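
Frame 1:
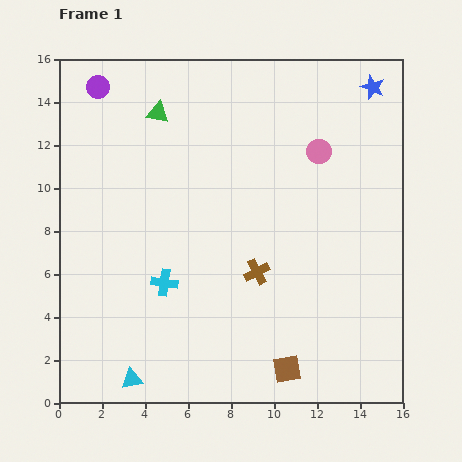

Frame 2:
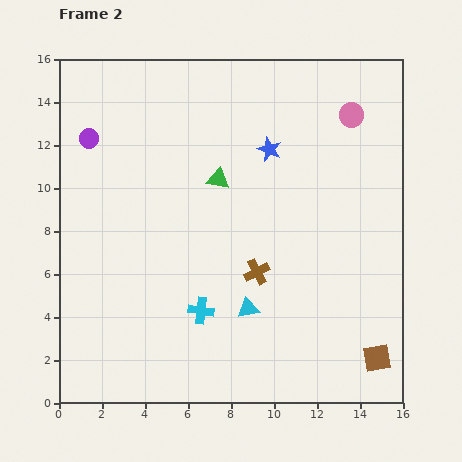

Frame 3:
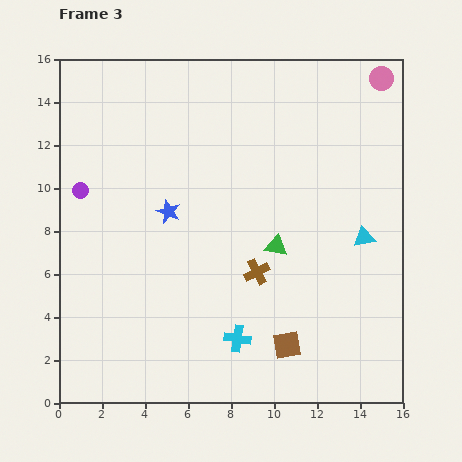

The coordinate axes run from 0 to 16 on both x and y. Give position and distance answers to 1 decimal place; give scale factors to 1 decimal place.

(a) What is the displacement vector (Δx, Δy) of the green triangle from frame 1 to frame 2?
(2.8, -3.1)

The green triangle was at (4.6, 13.5) in frame 1 and (7.4, 10.4) in frame 2.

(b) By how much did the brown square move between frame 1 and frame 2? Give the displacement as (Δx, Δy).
(4.2, 0.5)

The brown square was at (10.6, 1.6) in frame 1 and (14.8, 2.1) in frame 2.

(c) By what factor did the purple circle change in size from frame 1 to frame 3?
0.7×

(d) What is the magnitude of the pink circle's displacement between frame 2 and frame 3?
2.2

The pink circle moved from (13.6, 13.4) to (15.0, 15.1), a distance of √(1.4² + 1.7²) ≈ 2.2.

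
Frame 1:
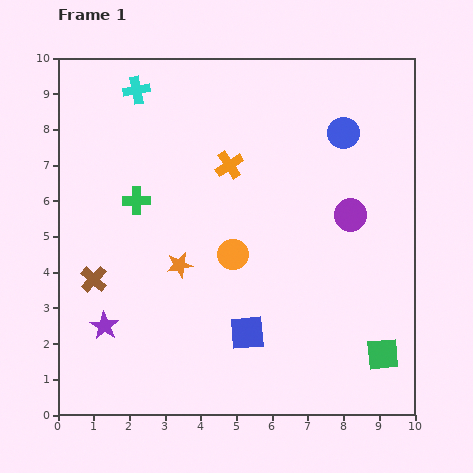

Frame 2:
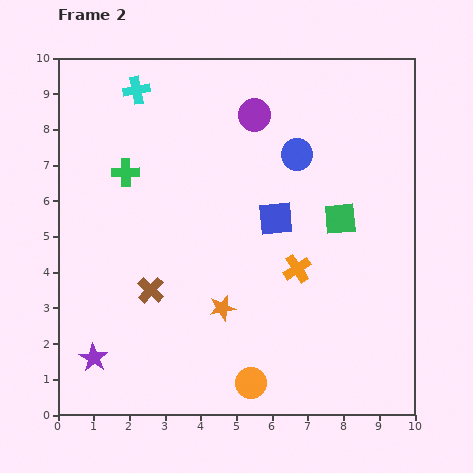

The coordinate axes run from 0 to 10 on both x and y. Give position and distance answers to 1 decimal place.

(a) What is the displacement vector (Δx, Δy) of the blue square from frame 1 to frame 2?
(0.8, 3.2)

The blue square was at (5.3, 2.3) in frame 1 and (6.1, 5.5) in frame 2.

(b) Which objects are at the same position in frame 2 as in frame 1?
the cyan cross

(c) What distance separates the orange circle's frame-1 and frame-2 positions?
3.6

The orange circle moved from (4.9, 4.5) to (5.4, 0.9), a distance of √(0.5² + 3.6²) ≈ 3.6.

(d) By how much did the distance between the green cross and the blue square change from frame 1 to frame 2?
-0.4

Distance in frame 1: 4.8. Distance in frame 2: 4.4.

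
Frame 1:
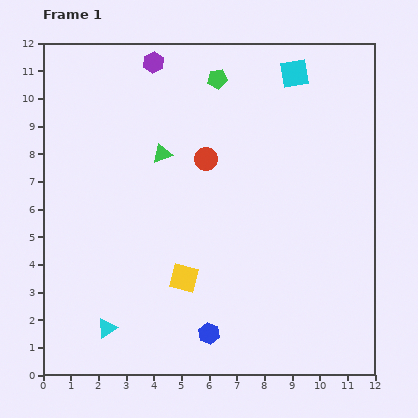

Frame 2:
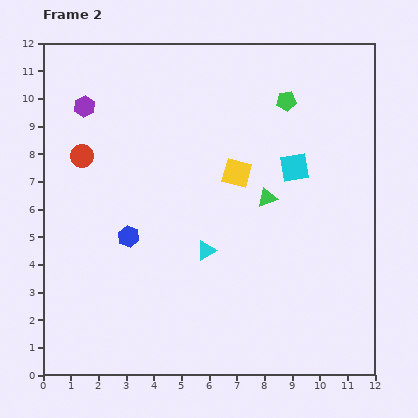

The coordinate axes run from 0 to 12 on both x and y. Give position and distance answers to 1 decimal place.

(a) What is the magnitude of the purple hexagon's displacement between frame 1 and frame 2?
3.0

The purple hexagon moved from (4.0, 11.3) to (1.5, 9.7), a distance of √(2.5² + 1.6²) ≈ 3.0.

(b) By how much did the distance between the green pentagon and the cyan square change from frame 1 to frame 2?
-0.4

Distance in frame 1: 2.8. Distance in frame 2: 2.4.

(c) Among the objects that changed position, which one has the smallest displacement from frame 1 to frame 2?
the green pentagon

(moved 2.6)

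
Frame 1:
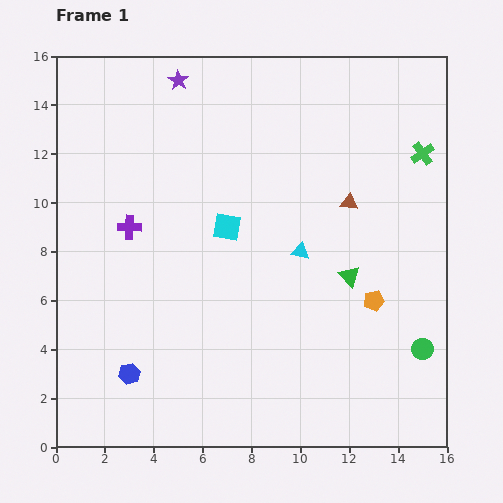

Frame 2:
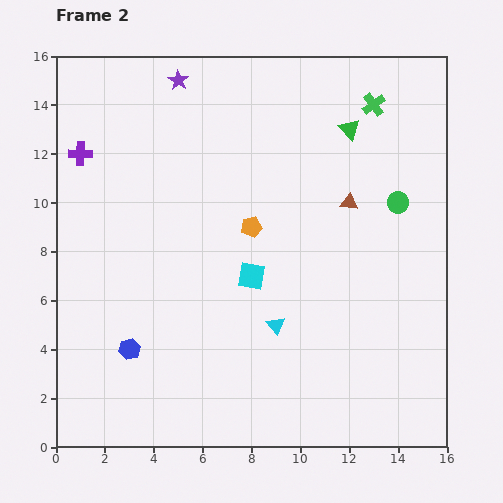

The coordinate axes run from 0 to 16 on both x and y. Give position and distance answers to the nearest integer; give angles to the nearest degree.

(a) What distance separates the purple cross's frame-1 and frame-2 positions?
4

The purple cross moved from (3, 9) to (1, 12), a distance of √(2² + 3²) ≈ 4.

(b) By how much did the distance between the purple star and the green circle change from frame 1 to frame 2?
-5

Distance in frame 1: 15. Distance in frame 2: 10.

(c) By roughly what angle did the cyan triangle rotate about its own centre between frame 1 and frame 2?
39° clockwise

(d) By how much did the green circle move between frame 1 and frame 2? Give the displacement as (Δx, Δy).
(-1, 6)

The green circle was at (15, 4) in frame 1 and (14, 10) in frame 2.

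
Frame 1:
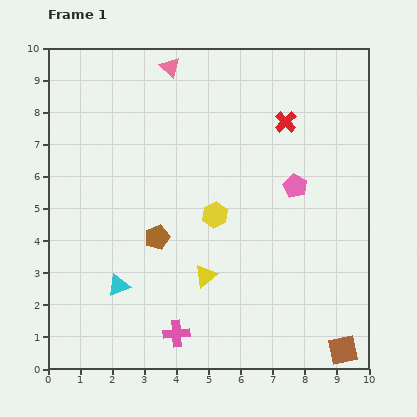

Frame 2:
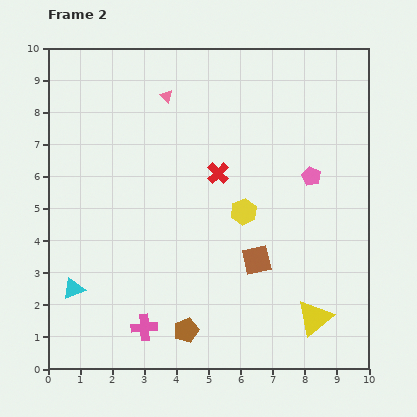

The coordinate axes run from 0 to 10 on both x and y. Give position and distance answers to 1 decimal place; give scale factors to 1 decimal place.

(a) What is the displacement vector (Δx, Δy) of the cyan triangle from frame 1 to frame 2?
(-1.4, -0.1)

The cyan triangle was at (2.2, 2.6) in frame 1 and (0.8, 2.5) in frame 2.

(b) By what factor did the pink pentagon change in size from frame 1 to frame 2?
0.8×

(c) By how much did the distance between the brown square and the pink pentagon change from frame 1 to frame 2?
-2.2

Distance in frame 1: 5.3. Distance in frame 2: 3.1.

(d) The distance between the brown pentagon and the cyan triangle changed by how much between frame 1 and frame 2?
+1.8

Distance in frame 1: 1.9. Distance in frame 2: 3.7.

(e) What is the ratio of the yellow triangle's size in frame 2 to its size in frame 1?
1.6×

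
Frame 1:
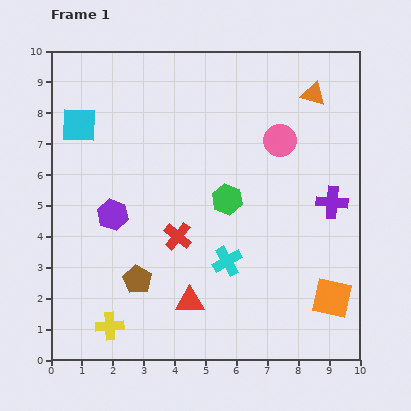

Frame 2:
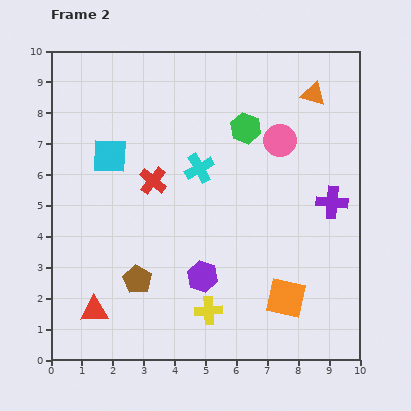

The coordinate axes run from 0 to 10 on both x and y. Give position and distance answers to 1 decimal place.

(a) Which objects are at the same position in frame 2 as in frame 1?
the pink circle, the purple cross, the brown pentagon, the orange triangle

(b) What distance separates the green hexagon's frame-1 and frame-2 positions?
2.4

The green hexagon moved from (5.7, 5.2) to (6.3, 7.5), a distance of √(0.6² + 2.3²) ≈ 2.4.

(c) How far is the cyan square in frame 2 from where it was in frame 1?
1.4

The cyan square moved from (0.9, 7.6) to (1.9, 6.6), a distance of √(1.0² + 1.0²) ≈ 1.4.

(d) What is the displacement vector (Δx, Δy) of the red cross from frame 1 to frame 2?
(-0.8, 1.8)

The red cross was at (4.1, 4.0) in frame 1 and (3.3, 5.8) in frame 2.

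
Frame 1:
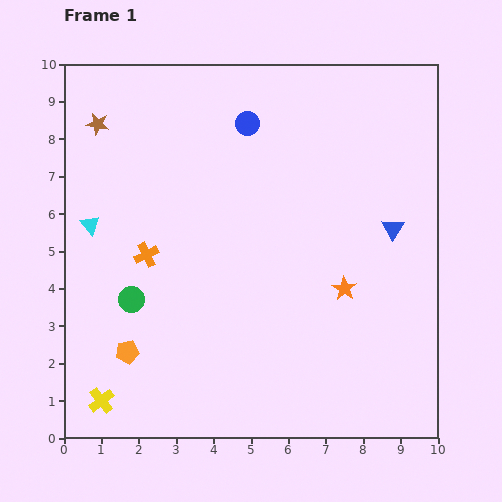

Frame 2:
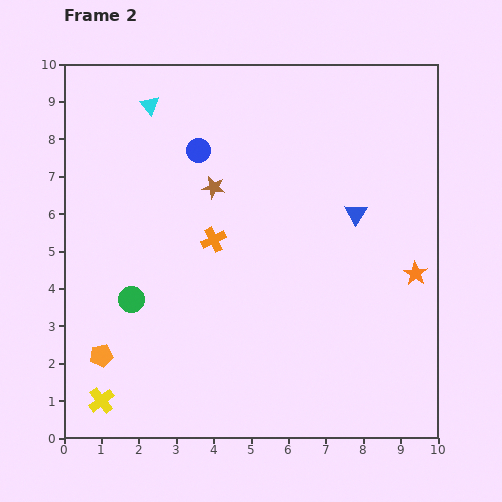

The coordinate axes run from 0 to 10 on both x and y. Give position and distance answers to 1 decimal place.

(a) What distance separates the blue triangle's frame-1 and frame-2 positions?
1.1

The blue triangle moved from (8.8, 5.6) to (7.8, 6.0), a distance of √(1.0² + 0.4²) ≈ 1.1.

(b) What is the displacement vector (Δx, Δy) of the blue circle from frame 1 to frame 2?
(-1.3, -0.7)

The blue circle was at (4.9, 8.4) in frame 1 and (3.6, 7.7) in frame 2.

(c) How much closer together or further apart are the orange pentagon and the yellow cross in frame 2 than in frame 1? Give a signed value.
-0.3

Distance in frame 1: 1.5. Distance in frame 2: 1.2.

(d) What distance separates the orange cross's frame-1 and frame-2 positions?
1.8

The orange cross moved from (2.2, 4.9) to (4.0, 5.3), a distance of √(1.8² + 0.4²) ≈ 1.8.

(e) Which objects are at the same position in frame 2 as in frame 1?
the green circle, the yellow cross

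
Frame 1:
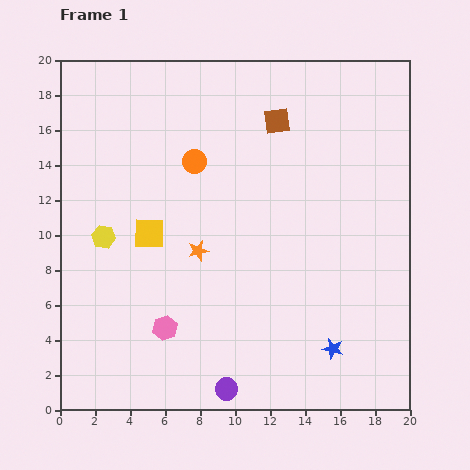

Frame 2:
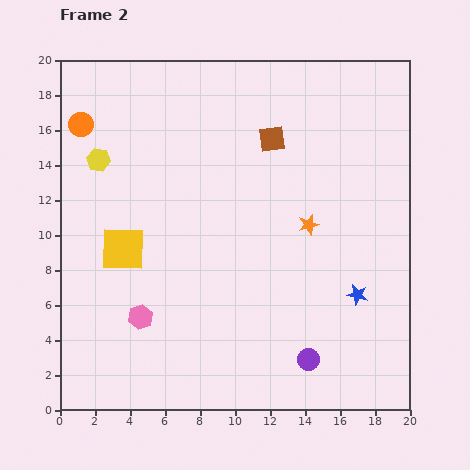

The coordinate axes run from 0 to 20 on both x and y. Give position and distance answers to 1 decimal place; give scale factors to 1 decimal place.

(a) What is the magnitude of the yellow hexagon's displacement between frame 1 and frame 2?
4.4

The yellow hexagon moved from (2.5, 9.9) to (2.2, 14.3), a distance of √(0.3² + 4.4²) ≈ 4.4.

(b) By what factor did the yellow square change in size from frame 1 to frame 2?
1.5×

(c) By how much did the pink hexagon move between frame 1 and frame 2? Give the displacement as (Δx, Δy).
(-1.4, 0.6)

The pink hexagon was at (6.0, 4.7) in frame 1 and (4.6, 5.3) in frame 2.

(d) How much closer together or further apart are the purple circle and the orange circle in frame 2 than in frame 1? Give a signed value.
+5.6

Distance in frame 1: 13.1. Distance in frame 2: 18.7.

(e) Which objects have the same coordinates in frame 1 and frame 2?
none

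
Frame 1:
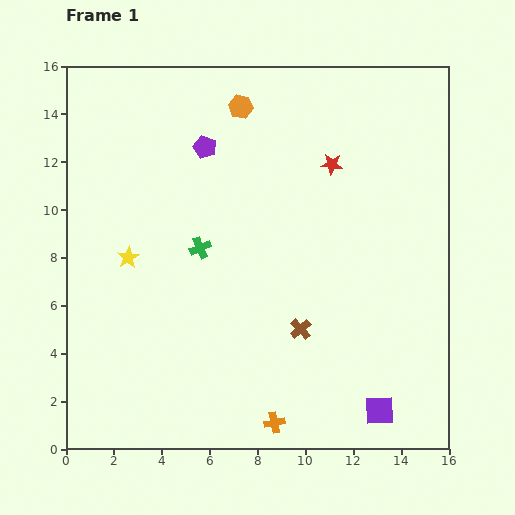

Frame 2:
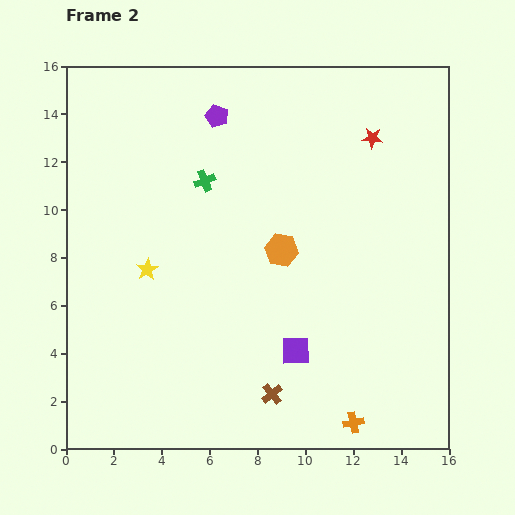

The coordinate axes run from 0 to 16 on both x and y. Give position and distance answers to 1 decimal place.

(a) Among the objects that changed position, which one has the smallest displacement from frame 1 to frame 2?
the yellow star

(moved 0.9)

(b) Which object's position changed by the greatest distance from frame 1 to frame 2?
the orange hexagon

(moved 6.2; next 4.3)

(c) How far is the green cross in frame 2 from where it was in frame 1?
2.8

The green cross moved from (5.6, 8.4) to (5.8, 11.2), a distance of √(0.2² + 2.8²) ≈ 2.8.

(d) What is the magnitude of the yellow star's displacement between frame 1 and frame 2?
0.9

The yellow star moved from (2.6, 8.0) to (3.4, 7.5), a distance of √(0.8² + 0.5²) ≈ 0.9.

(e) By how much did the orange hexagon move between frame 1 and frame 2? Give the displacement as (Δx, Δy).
(1.7, -6.0)

The orange hexagon was at (7.3, 14.3) in frame 1 and (9.0, 8.3) in frame 2.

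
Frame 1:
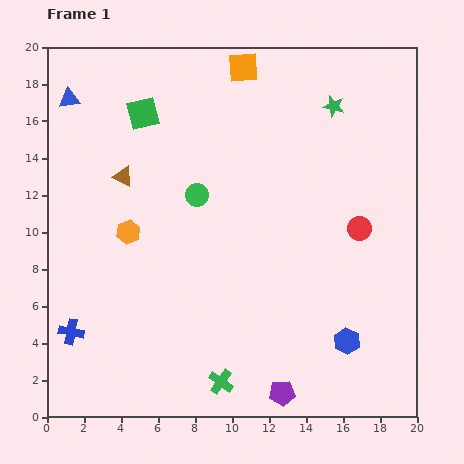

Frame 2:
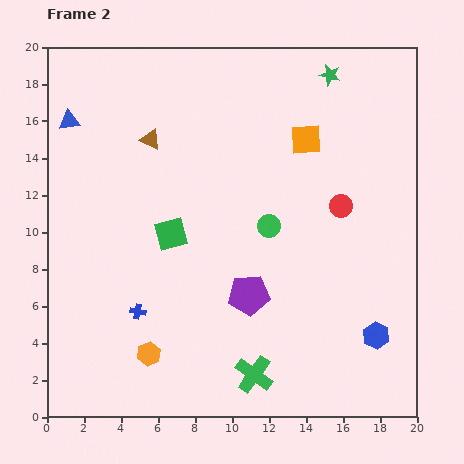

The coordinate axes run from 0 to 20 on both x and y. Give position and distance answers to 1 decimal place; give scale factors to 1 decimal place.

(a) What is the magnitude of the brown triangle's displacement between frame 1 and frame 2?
2.5

The brown triangle moved from (4.1, 13.0) to (5.6, 15.0), a distance of √(1.5² + 2.0²) ≈ 2.5.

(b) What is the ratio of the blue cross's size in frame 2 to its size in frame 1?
0.6×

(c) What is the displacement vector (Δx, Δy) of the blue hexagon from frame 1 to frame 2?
(1.6, 0.3)

The blue hexagon was at (16.2, 4.1) in frame 1 and (17.8, 4.4) in frame 2.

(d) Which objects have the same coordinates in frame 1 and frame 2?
none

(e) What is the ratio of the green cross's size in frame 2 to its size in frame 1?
1.5×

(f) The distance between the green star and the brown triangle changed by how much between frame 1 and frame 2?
-1.7

Distance in frame 1: 12.0. Distance in frame 2: 10.3.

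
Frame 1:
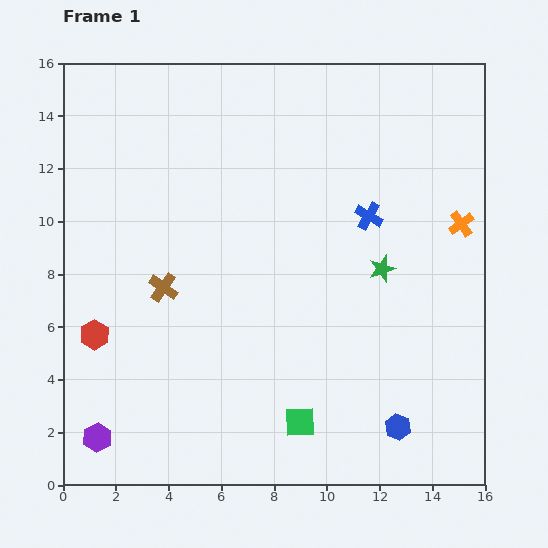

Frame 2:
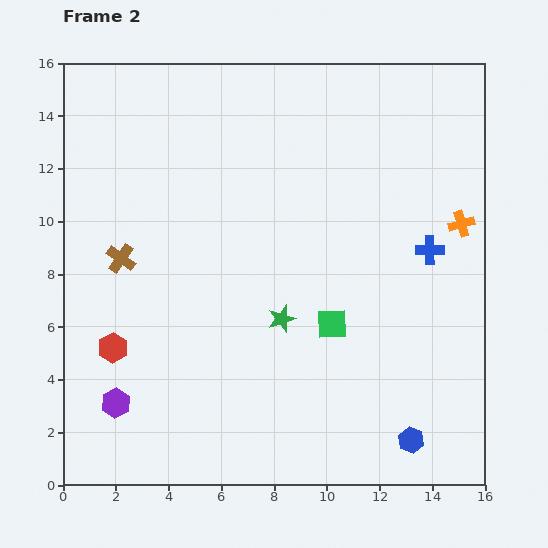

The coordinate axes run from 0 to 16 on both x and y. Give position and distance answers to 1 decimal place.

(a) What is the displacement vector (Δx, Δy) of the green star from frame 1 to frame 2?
(-3.8, -1.9)

The green star was at (12.1, 8.2) in frame 1 and (8.3, 6.3) in frame 2.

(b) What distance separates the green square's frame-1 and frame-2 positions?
3.9

The green square moved from (9.0, 2.4) to (10.2, 6.1), a distance of √(1.2² + 3.7²) ≈ 3.9.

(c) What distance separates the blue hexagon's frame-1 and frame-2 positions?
0.7

The blue hexagon moved from (12.7, 2.2) to (13.2, 1.7), a distance of √(0.5² + 0.5²) ≈ 0.7.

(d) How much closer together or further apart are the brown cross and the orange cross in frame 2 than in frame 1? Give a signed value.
+1.4

Distance in frame 1: 11.6. Distance in frame 2: 13.0.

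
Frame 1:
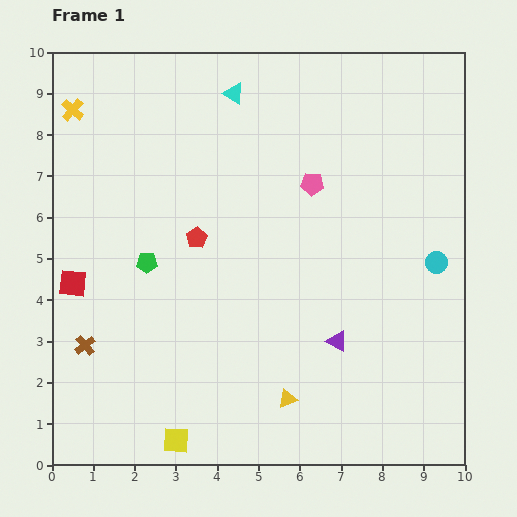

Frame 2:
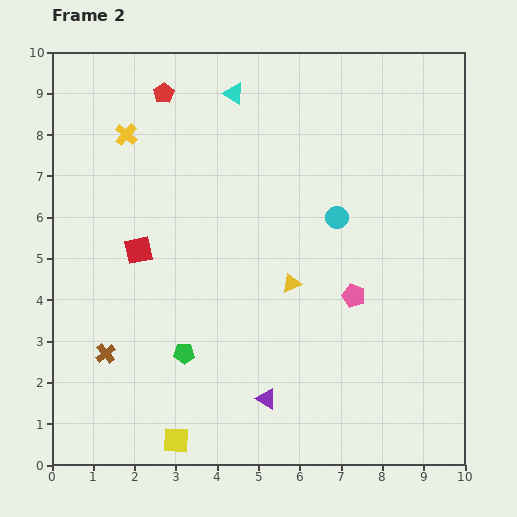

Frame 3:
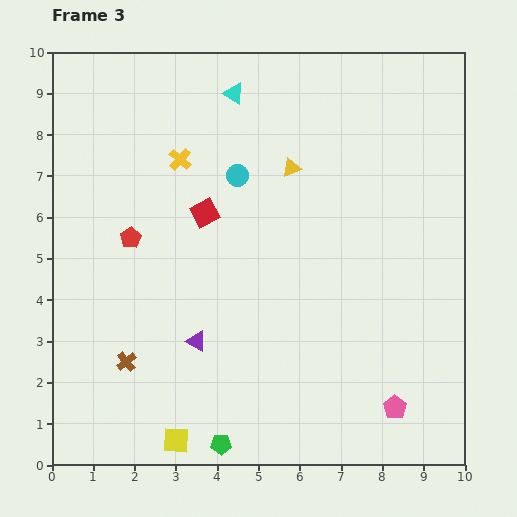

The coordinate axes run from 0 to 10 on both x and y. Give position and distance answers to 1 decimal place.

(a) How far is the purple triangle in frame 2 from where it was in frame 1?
2.2

The purple triangle moved from (6.9, 3.0) to (5.2, 1.6), a distance of √(1.7² + 1.4²) ≈ 2.2.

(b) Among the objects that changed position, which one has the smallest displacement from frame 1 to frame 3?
the brown cross

(moved 1.1)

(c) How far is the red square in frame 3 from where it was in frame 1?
3.6

The red square moved from (0.5, 4.4) to (3.7, 6.1), a distance of √(3.2² + 1.7²) ≈ 3.6.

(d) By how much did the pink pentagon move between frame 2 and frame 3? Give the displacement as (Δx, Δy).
(1.0, -2.7)

The pink pentagon was at (7.3, 4.1) in frame 2 and (8.3, 1.4) in frame 3.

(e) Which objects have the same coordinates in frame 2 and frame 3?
the yellow square, the cyan triangle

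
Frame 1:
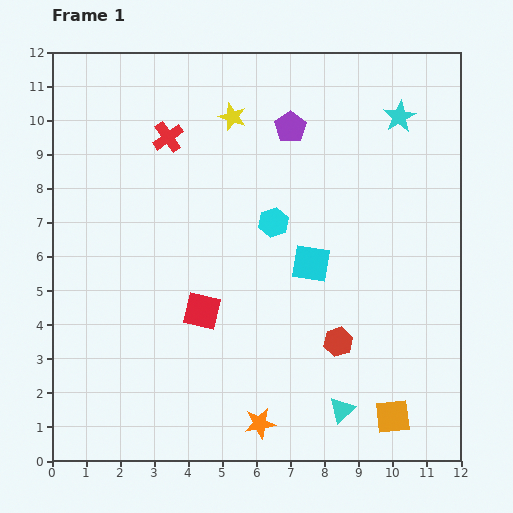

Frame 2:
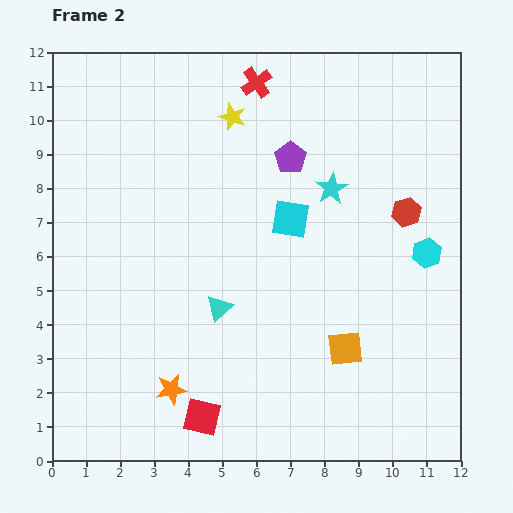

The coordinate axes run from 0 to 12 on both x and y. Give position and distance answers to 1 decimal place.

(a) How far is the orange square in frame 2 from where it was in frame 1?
2.4

The orange square moved from (10.0, 1.3) to (8.6, 3.3), a distance of √(1.4² + 2.0²) ≈ 2.4.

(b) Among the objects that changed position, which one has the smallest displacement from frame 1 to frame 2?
the purple pentagon

(moved 0.9)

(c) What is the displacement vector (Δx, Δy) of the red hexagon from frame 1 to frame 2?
(2.0, 3.8)

The red hexagon was at (8.4, 3.5) in frame 1 and (10.4, 7.3) in frame 2.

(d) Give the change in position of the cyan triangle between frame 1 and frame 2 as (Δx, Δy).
(-3.6, 3.0)

The cyan triangle was at (8.5, 1.5) in frame 1 and (4.9, 4.5) in frame 2.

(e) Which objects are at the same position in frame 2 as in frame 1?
the yellow star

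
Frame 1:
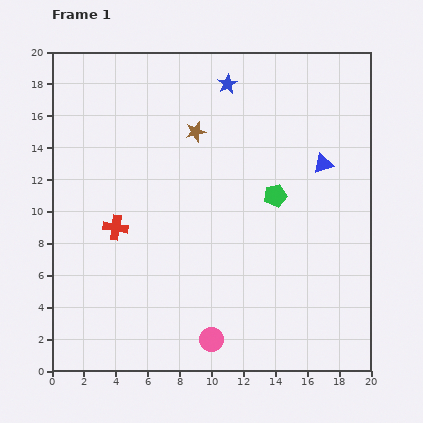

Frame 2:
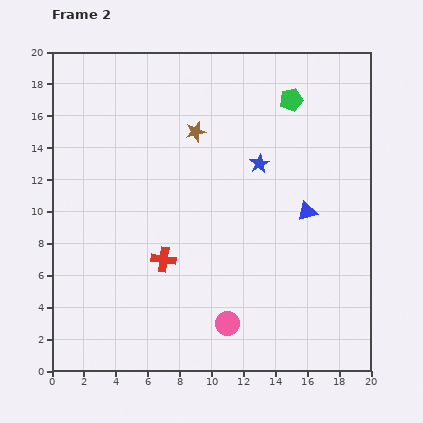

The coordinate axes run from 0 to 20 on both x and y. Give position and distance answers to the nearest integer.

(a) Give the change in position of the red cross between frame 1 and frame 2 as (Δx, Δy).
(3, -2)

The red cross was at (4, 9) in frame 1 and (7, 7) in frame 2.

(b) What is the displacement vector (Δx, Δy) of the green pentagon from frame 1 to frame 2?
(1, 6)

The green pentagon was at (14, 11) in frame 1 and (15, 17) in frame 2.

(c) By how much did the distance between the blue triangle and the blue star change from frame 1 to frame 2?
-4

Distance in frame 1: 8. Distance in frame 2: 4.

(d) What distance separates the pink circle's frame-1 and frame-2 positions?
1

The pink circle moved from (10, 2) to (11, 3), a distance of √(1² + 1²) ≈ 1.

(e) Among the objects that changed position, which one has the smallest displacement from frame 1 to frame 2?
the pink circle

(moved 1)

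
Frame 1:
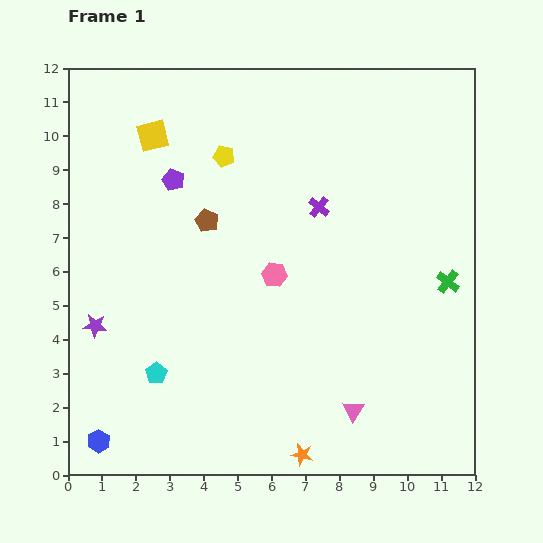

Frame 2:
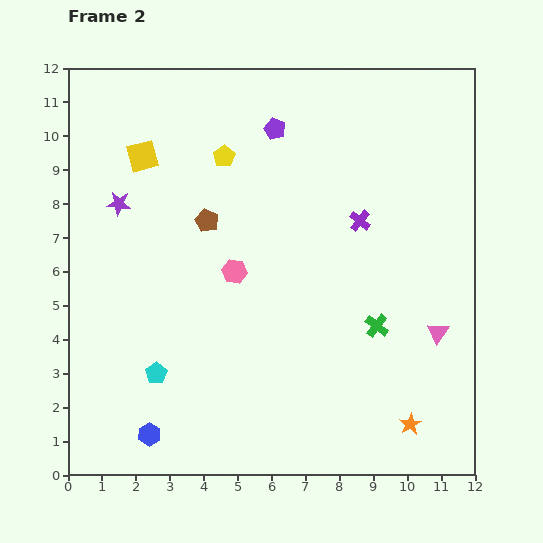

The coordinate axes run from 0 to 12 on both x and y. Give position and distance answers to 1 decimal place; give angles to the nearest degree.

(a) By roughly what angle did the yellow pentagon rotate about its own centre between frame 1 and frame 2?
26° clockwise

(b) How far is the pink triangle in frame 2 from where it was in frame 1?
3.4

The pink triangle moved from (8.4, 1.9) to (10.9, 4.2), a distance of √(2.5² + 2.3²) ≈ 3.4.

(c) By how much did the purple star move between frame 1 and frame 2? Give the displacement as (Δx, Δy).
(0.7, 3.6)

The purple star was at (0.8, 4.4) in frame 1 and (1.5, 8.0) in frame 2.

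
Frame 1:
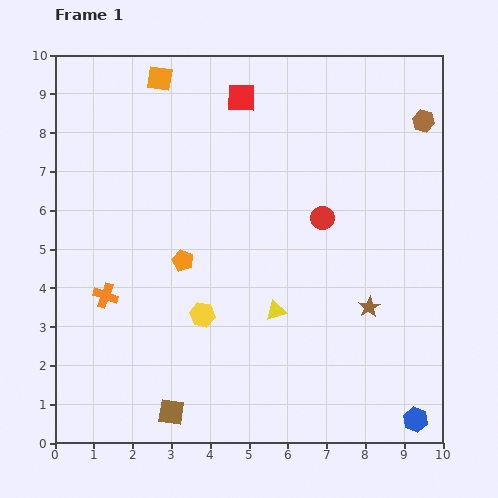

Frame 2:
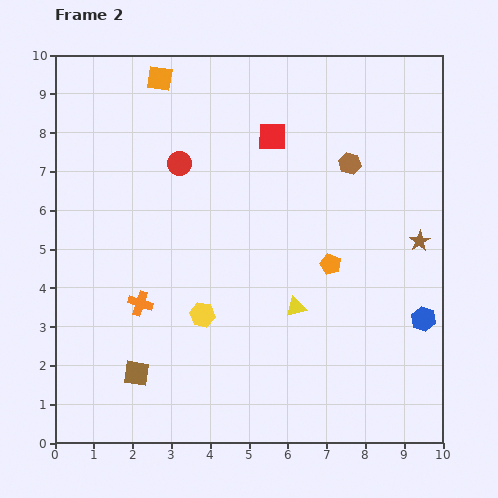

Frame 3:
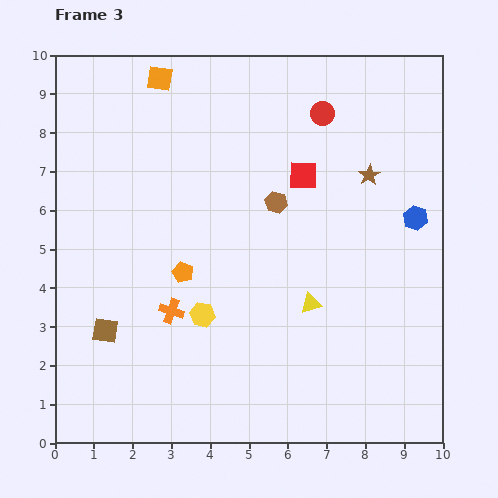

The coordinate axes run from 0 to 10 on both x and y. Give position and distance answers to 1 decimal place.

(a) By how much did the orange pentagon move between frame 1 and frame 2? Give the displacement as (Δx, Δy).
(3.8, -0.1)

The orange pentagon was at (3.3, 4.7) in frame 1 and (7.1, 4.6) in frame 2.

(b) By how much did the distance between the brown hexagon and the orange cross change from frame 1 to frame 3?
-5.5

Distance in frame 1: 9.4. Distance in frame 3: 3.9.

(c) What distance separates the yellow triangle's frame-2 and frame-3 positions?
0.4

The yellow triangle moved from (6.2, 3.5) to (6.6, 3.6), a distance of √(0.4² + 0.1²) ≈ 0.4.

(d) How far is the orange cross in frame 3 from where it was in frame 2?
0.8

The orange cross moved from (2.2, 3.6) to (3.0, 3.4), a distance of √(0.8² + 0.2²) ≈ 0.8.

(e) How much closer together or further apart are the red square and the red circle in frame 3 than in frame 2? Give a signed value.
-0.8

Distance in frame 2: 2.5. Distance in frame 3: 1.7.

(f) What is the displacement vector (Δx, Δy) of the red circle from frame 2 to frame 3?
(3.7, 1.3)

The red circle was at (3.2, 7.2) in frame 2 and (6.9, 8.5) in frame 3.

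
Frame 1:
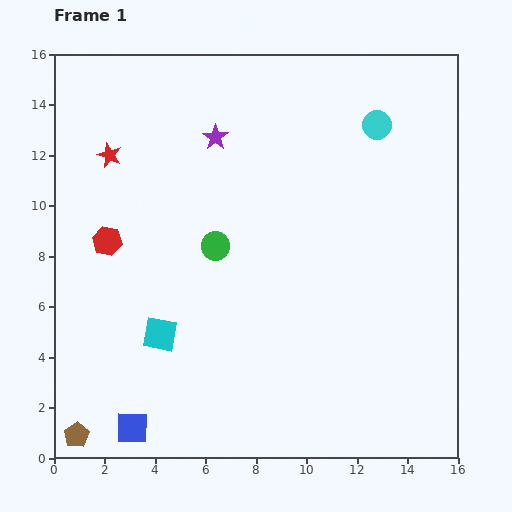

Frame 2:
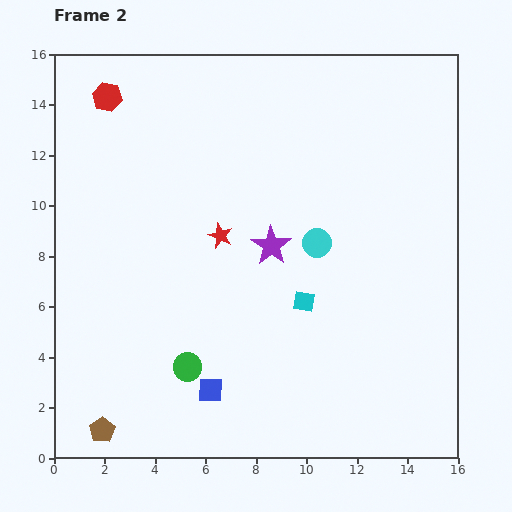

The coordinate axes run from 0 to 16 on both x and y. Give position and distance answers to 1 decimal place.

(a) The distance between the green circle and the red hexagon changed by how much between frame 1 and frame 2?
+6.9

Distance in frame 1: 4.3. Distance in frame 2: 11.2.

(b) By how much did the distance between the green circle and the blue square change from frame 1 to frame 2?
-6.6

Distance in frame 1: 7.9. Distance in frame 2: 1.3.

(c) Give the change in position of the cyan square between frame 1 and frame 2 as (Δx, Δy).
(5.7, 1.3)

The cyan square was at (4.2, 4.9) in frame 1 and (9.9, 6.2) in frame 2.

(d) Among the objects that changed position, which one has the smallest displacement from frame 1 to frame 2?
the brown pentagon

(moved 1.0)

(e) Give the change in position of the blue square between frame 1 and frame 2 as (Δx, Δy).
(3.1, 1.5)

The blue square was at (3.1, 1.2) in frame 1 and (6.2, 2.7) in frame 2.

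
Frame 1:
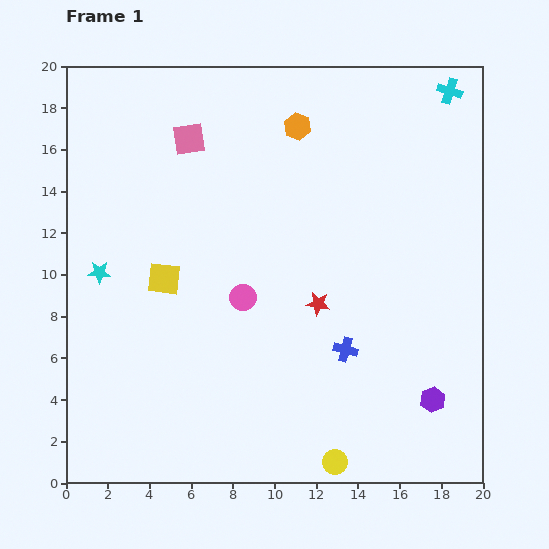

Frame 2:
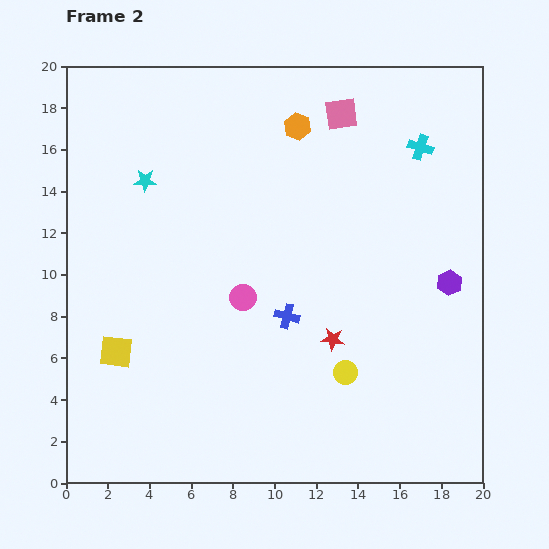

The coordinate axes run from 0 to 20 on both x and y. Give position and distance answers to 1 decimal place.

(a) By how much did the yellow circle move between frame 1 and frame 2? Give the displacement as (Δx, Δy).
(0.5, 4.3)

The yellow circle was at (12.9, 1.0) in frame 1 and (13.4, 5.3) in frame 2.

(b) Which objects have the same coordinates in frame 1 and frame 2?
the pink circle, the orange hexagon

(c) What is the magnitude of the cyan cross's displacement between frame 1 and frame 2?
3.0

The cyan cross moved from (18.4, 18.8) to (17.0, 16.1), a distance of √(1.4² + 2.7²) ≈ 3.0.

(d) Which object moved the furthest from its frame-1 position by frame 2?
the pink square

(moved 7.4; next 5.7)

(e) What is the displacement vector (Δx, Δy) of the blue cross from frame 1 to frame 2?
(-2.8, 1.6)

The blue cross was at (13.4, 6.4) in frame 1 and (10.6, 8.0) in frame 2.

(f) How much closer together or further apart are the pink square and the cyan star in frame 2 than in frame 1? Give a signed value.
+2.2

Distance in frame 1: 7.7. Distance in frame 2: 9.9.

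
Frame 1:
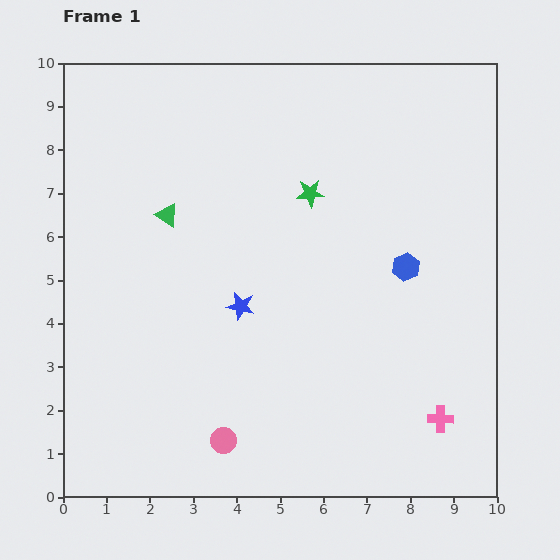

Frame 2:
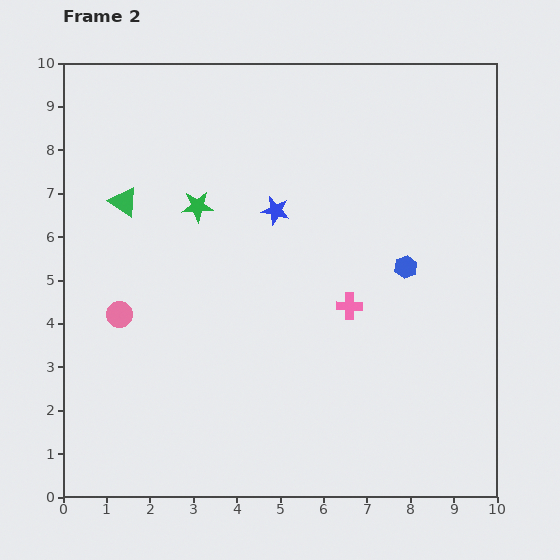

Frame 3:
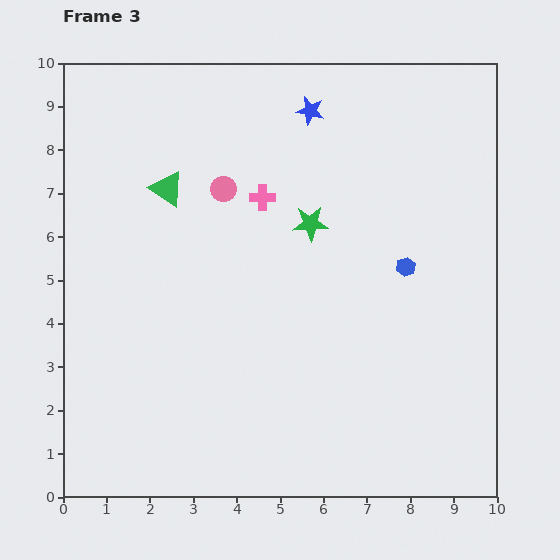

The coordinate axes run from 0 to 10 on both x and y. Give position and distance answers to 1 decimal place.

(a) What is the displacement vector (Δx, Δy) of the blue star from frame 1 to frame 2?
(0.8, 2.2)

The blue star was at (4.1, 4.4) in frame 1 and (4.9, 6.6) in frame 2.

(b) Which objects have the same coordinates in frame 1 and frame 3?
the blue hexagon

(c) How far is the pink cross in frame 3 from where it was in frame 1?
6.5

The pink cross moved from (8.7, 1.8) to (4.6, 6.9), a distance of √(4.1² + 5.1²) ≈ 6.5.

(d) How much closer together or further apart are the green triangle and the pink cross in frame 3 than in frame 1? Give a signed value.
-5.7

Distance in frame 1: 7.9. Distance in frame 3: 2.2.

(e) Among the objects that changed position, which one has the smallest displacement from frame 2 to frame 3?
the green triangle

(moved 1.0)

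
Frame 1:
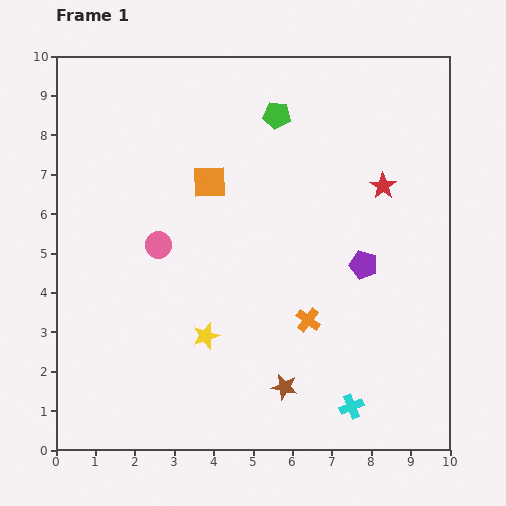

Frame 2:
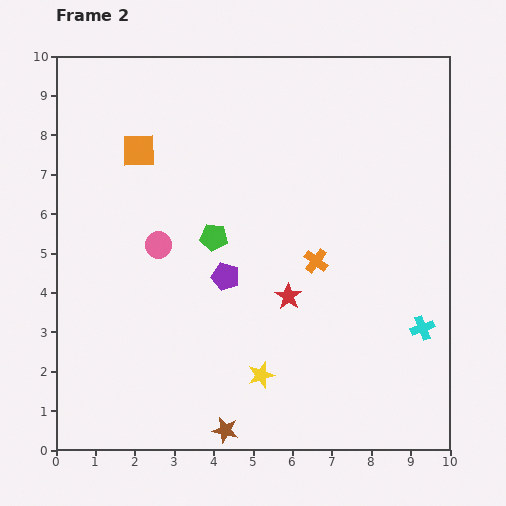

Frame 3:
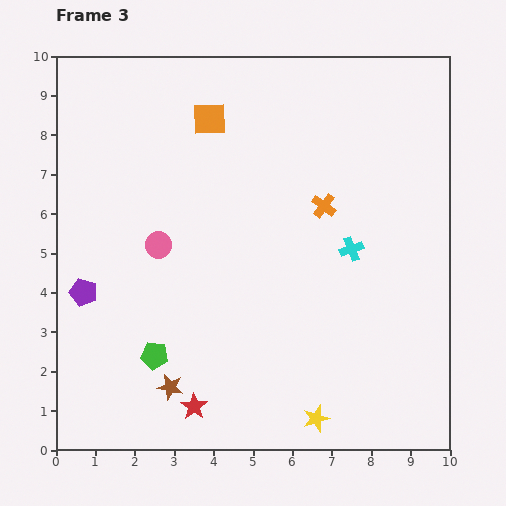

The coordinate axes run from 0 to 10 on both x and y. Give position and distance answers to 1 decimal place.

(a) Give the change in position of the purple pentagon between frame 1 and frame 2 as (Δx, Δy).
(-3.5, -0.3)

The purple pentagon was at (7.8, 4.7) in frame 1 and (4.3, 4.4) in frame 2.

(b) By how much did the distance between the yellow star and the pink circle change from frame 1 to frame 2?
+1.6

Distance in frame 1: 2.6. Distance in frame 2: 4.2.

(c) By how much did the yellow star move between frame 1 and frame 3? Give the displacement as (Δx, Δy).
(2.8, -2.1)

The yellow star was at (3.8, 2.9) in frame 1 and (6.6, 0.8) in frame 3.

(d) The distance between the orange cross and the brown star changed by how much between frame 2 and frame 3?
+1.1

Distance in frame 2: 4.9. Distance in frame 3: 6.0.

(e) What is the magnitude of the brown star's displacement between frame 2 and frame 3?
1.8

The brown star moved from (4.3, 0.5) to (2.9, 1.6), a distance of √(1.4² + 1.1²) ≈ 1.8.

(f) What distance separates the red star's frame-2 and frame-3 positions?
3.7

The red star moved from (5.9, 3.9) to (3.5, 1.1), a distance of √(2.4² + 2.8²) ≈ 3.7.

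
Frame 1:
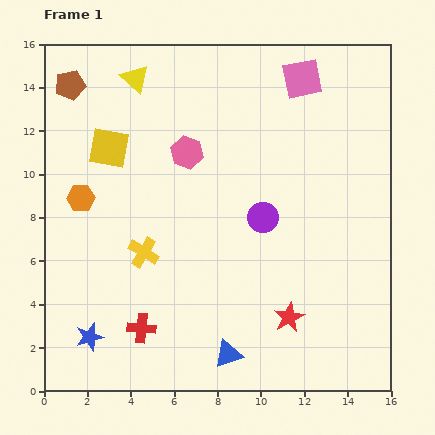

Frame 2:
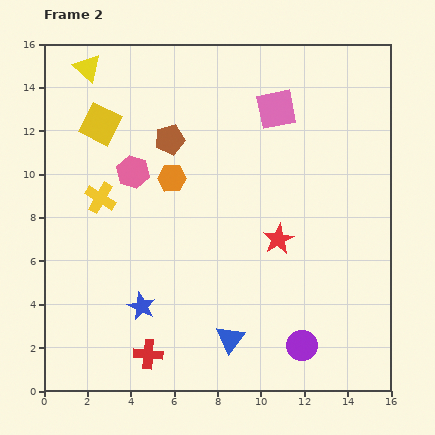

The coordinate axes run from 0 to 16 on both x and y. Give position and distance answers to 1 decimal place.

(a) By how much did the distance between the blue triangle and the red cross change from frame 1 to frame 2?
-0.3

Distance in frame 1: 4.2. Distance in frame 2: 3.9.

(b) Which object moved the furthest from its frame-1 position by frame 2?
the purple circle

(moved 6.2; next 5.2)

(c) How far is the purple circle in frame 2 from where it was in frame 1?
6.2

The purple circle moved from (10.1, 8.0) to (11.9, 2.1), a distance of √(1.8² + 5.9²) ≈ 6.2.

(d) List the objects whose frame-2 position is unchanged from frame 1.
none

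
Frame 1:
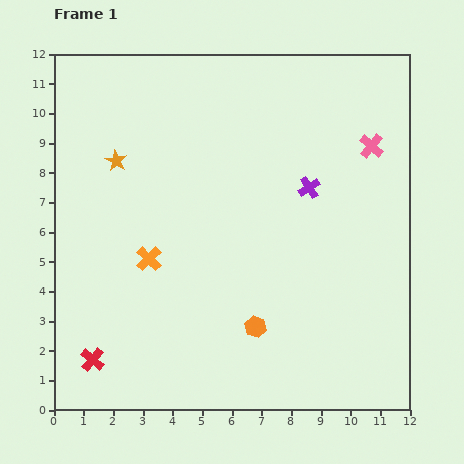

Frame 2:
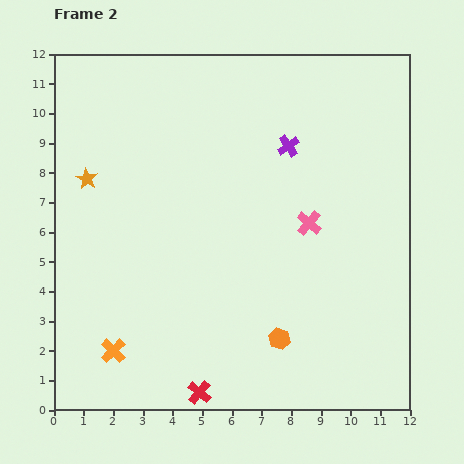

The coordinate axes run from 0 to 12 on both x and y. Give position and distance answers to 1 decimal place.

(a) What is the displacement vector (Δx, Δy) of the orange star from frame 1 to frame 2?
(-1.0, -0.6)

The orange star was at (2.1, 8.4) in frame 1 and (1.1, 7.8) in frame 2.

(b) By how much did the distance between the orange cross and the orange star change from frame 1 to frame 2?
+2.4

Distance in frame 1: 3.5. Distance in frame 2: 5.9.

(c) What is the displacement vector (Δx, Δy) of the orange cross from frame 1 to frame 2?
(-1.2, -3.1)

The orange cross was at (3.2, 5.1) in frame 1 and (2.0, 2.0) in frame 2.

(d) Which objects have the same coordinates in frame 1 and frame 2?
none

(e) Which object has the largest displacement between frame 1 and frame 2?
the red cross

(moved 3.8; next 3.3)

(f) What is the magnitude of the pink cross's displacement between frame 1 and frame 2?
3.3

The pink cross moved from (10.7, 8.9) to (8.6, 6.3), a distance of √(2.1² + 2.6²) ≈ 3.3.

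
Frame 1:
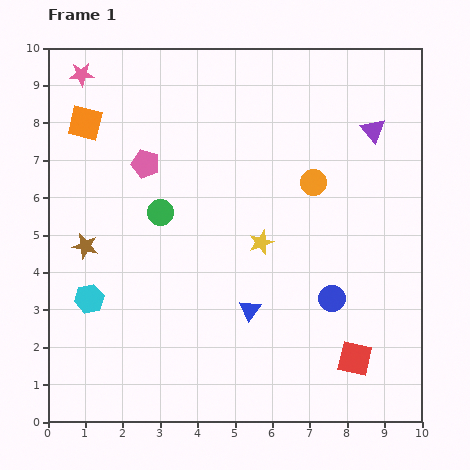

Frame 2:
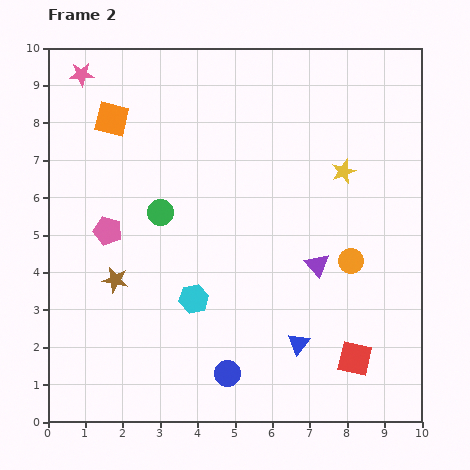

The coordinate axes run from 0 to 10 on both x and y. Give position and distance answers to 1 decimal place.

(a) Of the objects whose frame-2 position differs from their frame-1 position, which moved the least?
the orange square

(moved 0.7)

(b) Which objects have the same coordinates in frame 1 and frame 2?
the red square, the pink star, the green circle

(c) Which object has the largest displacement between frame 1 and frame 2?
the purple triangle

(moved 3.9; next 3.4)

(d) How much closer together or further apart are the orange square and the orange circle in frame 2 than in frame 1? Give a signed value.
+1.1

Distance in frame 1: 6.3. Distance in frame 2: 7.4.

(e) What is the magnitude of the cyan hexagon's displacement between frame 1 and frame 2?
2.8

The cyan hexagon moved from (1.1, 3.3) to (3.9, 3.3), a distance of √(2.8² + 0.0²) ≈ 2.8.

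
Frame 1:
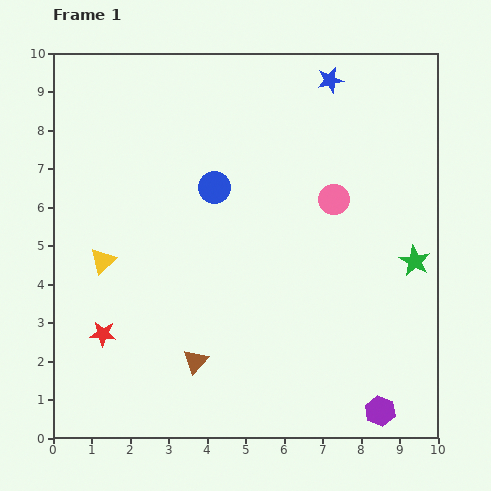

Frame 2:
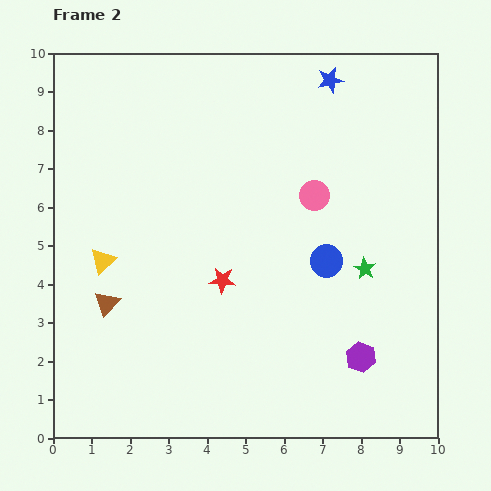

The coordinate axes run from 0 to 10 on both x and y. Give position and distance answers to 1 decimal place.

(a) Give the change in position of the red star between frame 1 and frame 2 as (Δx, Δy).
(3.1, 1.4)

The red star was at (1.3, 2.7) in frame 1 and (4.4, 4.1) in frame 2.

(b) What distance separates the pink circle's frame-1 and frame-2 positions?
0.5

The pink circle moved from (7.3, 6.2) to (6.8, 6.3), a distance of √(0.5² + 0.1²) ≈ 0.5.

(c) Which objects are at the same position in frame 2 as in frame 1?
the blue star, the yellow triangle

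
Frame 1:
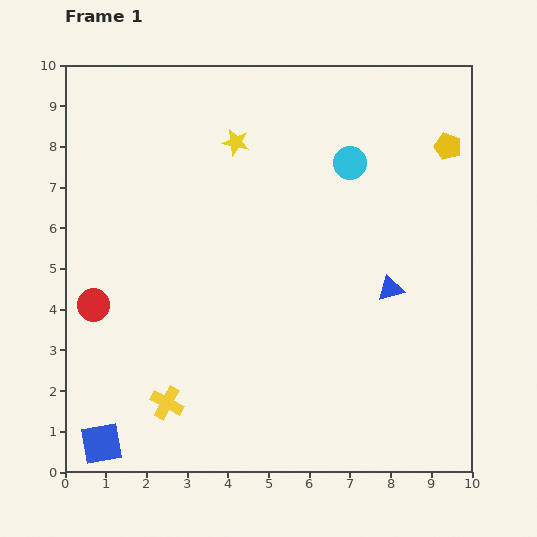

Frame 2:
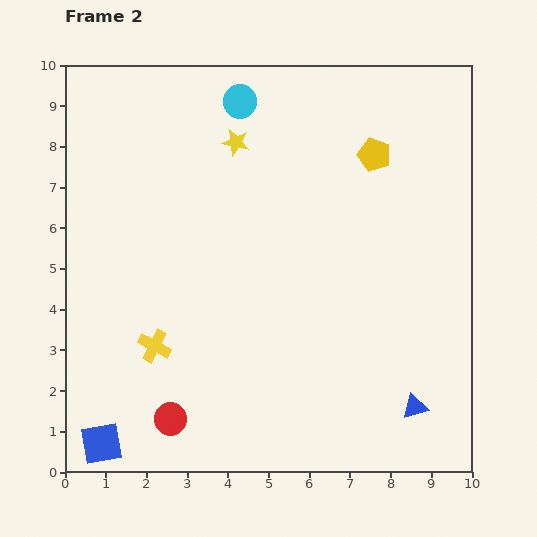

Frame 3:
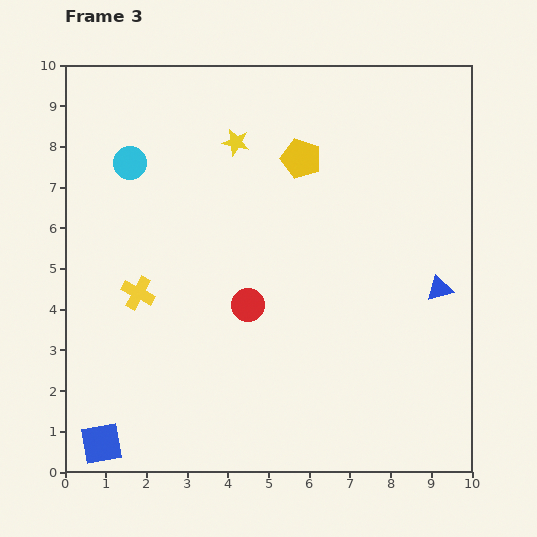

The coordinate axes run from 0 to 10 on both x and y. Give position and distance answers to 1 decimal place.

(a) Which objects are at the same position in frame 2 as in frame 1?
the yellow star, the blue square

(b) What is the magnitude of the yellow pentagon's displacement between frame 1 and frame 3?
3.6

The yellow pentagon moved from (9.4, 8.0) to (5.8, 7.7), a distance of √(3.6² + 0.3²) ≈ 3.6.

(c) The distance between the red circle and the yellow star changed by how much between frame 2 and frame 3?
-3.0

Distance in frame 2: 7.0. Distance in frame 3: 4.0.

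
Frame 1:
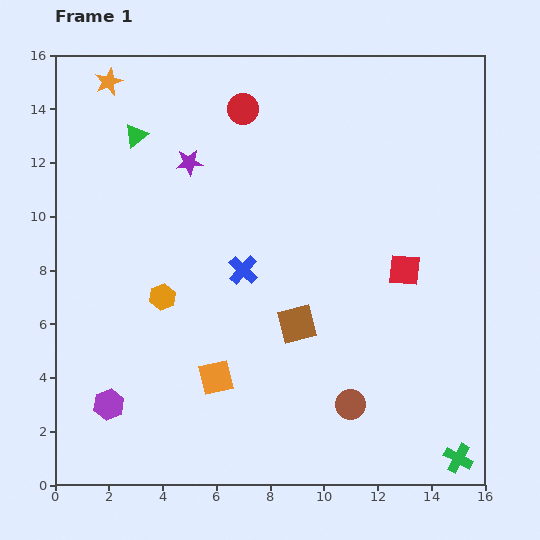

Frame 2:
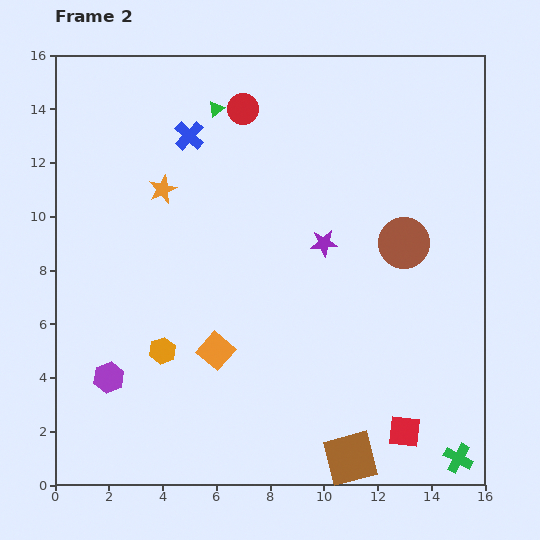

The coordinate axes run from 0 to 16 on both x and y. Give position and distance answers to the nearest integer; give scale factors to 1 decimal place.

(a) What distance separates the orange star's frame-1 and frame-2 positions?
4

The orange star moved from (2, 15) to (4, 11), a distance of √(2² + 4²) ≈ 4.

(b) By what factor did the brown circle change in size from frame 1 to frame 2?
1.7×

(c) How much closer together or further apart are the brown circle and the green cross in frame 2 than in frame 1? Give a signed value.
+4

Distance in frame 1: 4. Distance in frame 2: 8.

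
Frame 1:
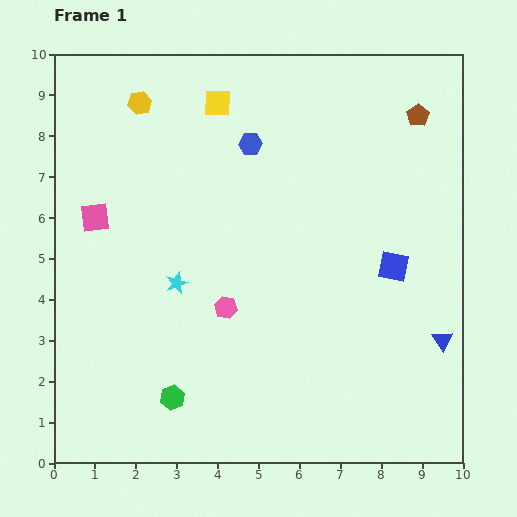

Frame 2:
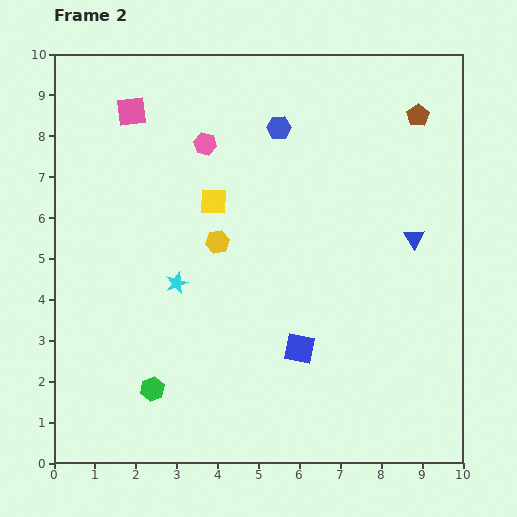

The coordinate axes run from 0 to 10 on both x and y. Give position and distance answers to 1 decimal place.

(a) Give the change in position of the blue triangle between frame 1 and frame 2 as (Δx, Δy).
(-0.7, 2.5)

The blue triangle was at (9.5, 3.0) in frame 1 and (8.8, 5.5) in frame 2.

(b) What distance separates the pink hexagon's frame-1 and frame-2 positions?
4.0

The pink hexagon moved from (4.2, 3.8) to (3.7, 7.8), a distance of √(0.5² + 4.0²) ≈ 4.0.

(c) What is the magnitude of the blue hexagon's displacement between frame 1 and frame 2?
0.8

The blue hexagon moved from (4.8, 7.8) to (5.5, 8.2), a distance of √(0.7² + 0.4²) ≈ 0.8.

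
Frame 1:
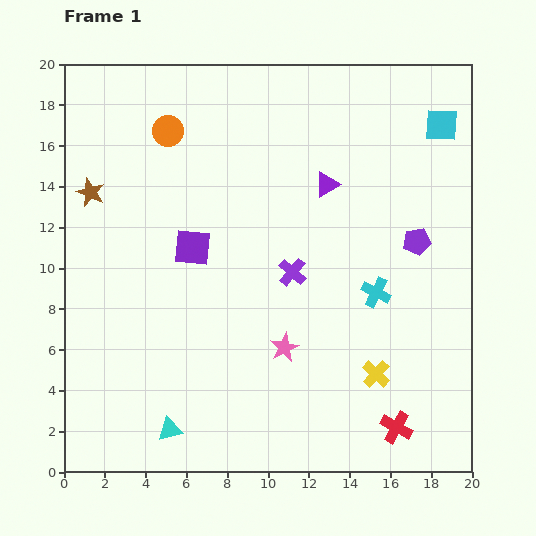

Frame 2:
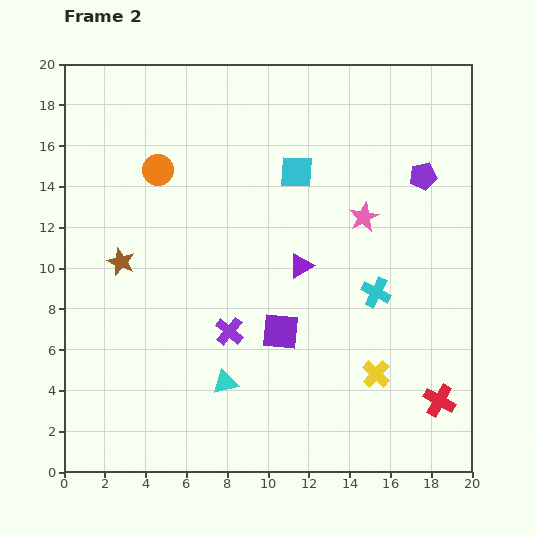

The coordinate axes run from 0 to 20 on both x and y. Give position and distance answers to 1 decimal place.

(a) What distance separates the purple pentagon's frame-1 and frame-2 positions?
3.2

The purple pentagon moved from (17.3, 11.3) to (17.6, 14.5), a distance of √(0.3² + 3.2²) ≈ 3.2.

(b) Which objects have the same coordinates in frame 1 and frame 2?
the yellow cross, the cyan cross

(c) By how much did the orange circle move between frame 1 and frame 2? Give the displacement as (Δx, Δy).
(-0.5, -1.9)

The orange circle was at (5.1, 16.7) in frame 1 and (4.6, 14.8) in frame 2.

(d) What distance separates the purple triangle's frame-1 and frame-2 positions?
4.2

The purple triangle moved from (12.9, 14.1) to (11.6, 10.1), a distance of √(1.3² + 4.0²) ≈ 4.2.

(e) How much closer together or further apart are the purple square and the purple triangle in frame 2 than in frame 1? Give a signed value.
-3.9

Distance in frame 1: 7.3. Distance in frame 2: 3.4.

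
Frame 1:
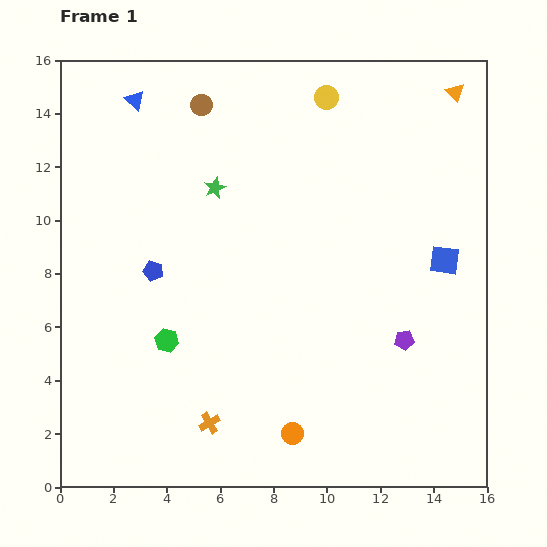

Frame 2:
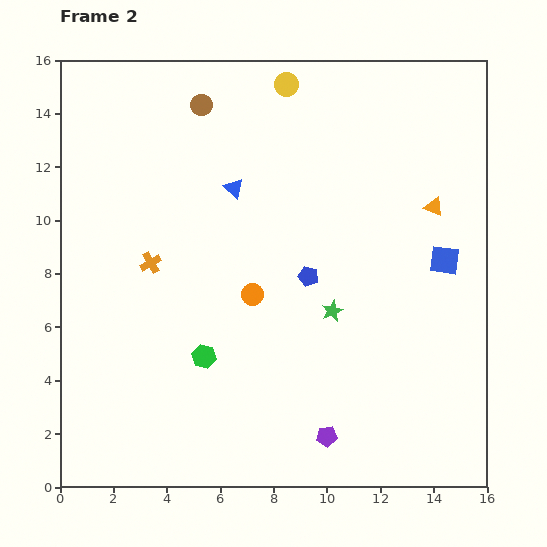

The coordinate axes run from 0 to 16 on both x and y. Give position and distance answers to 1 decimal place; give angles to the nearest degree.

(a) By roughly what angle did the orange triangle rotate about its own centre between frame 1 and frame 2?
22° counter-clockwise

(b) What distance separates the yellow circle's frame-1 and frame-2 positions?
1.6

The yellow circle moved from (10.0, 14.6) to (8.5, 15.1), a distance of √(1.5² + 0.5²) ≈ 1.6.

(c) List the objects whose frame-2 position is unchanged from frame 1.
the brown circle, the blue square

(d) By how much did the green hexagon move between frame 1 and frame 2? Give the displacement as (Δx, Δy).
(1.4, -0.6)

The green hexagon was at (4.0, 5.5) in frame 1 and (5.4, 4.9) in frame 2.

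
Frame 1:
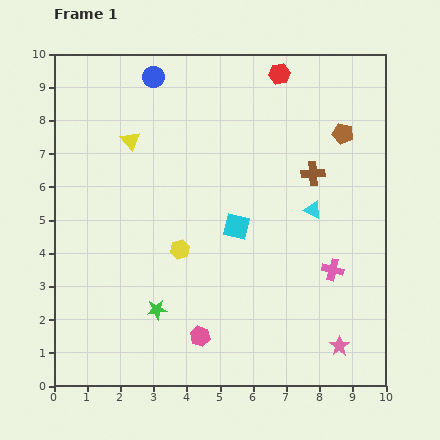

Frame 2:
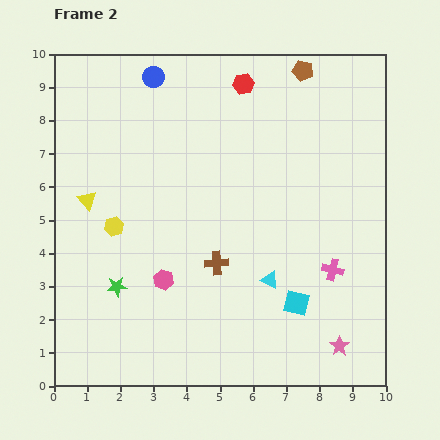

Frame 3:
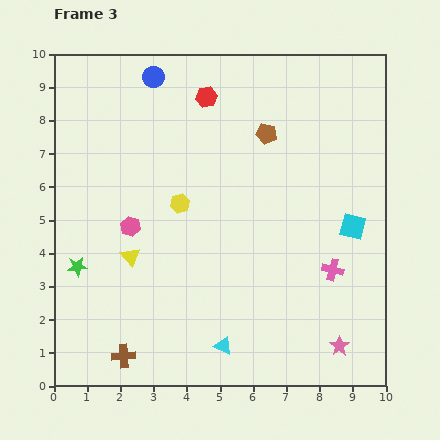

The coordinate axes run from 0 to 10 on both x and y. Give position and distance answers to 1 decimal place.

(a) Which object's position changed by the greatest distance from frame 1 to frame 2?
the brown cross

(moved 4.0; next 2.9)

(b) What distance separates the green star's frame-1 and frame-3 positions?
2.7

The green star moved from (3.1, 2.3) to (0.7, 3.6), a distance of √(2.4² + 1.3²) ≈ 2.7.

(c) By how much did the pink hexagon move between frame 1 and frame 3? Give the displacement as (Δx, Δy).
(-2.1, 3.3)

The pink hexagon was at (4.4, 1.5) in frame 1 and (2.3, 4.8) in frame 3.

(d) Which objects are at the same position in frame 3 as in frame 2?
the pink cross, the pink star, the blue circle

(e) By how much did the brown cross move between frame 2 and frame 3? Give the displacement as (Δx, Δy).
(-2.8, -2.8)

The brown cross was at (4.9, 3.7) in frame 2 and (2.1, 0.9) in frame 3.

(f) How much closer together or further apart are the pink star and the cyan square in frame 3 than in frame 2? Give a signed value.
+1.8

Distance in frame 2: 1.8. Distance in frame 3: 3.6.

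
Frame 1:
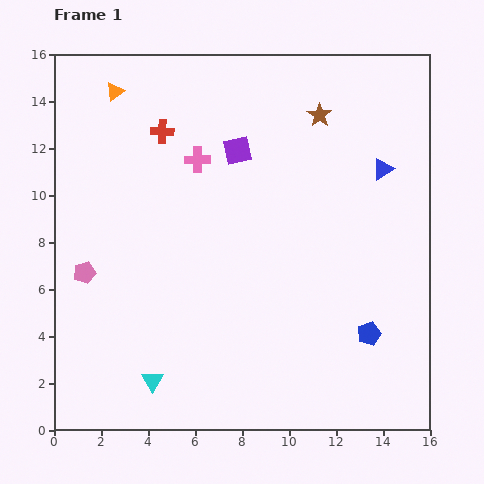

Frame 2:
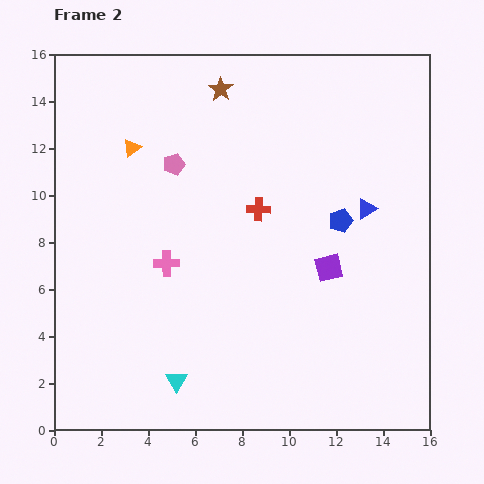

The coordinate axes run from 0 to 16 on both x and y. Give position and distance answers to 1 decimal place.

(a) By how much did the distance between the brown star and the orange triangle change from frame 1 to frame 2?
-4.3

Distance in frame 1: 8.8. Distance in frame 2: 4.5.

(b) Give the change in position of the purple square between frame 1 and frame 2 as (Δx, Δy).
(3.9, -5.0)

The purple square was at (7.8, 11.9) in frame 1 and (11.7, 6.9) in frame 2.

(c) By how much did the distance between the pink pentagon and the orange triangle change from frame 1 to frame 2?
-5.9

Distance in frame 1: 7.8. Distance in frame 2: 1.9.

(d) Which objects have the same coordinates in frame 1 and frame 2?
none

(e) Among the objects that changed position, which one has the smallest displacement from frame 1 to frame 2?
the cyan triangle

(moved 1.0)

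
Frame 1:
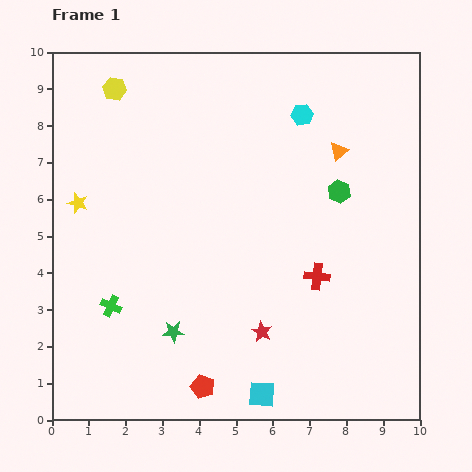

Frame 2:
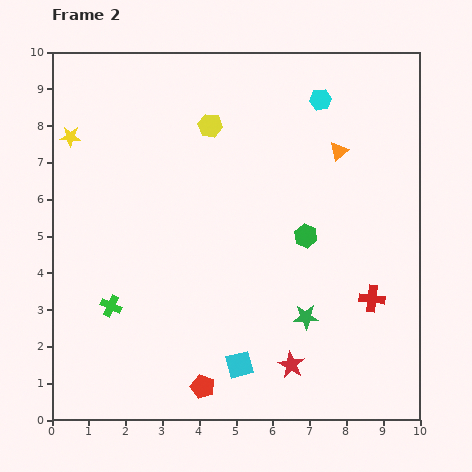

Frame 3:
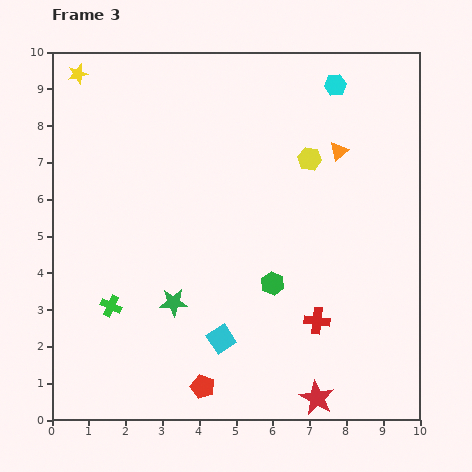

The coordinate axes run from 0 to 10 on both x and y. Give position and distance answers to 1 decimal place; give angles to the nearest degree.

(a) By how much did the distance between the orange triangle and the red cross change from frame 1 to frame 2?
+0.6

Distance in frame 1: 3.5. Distance in frame 2: 4.1.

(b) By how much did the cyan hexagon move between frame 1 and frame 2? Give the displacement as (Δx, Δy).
(0.5, 0.4)

The cyan hexagon was at (6.8, 8.3) in frame 1 and (7.3, 8.7) in frame 2.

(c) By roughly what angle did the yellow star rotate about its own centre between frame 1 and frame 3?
31° counter-clockwise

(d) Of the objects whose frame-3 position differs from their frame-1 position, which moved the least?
the green star

(moved 0.8)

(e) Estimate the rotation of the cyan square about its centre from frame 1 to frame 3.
37° counter-clockwise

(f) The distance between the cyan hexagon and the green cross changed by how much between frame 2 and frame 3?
+0.6

Distance in frame 2: 8.0. Distance in frame 3: 8.6.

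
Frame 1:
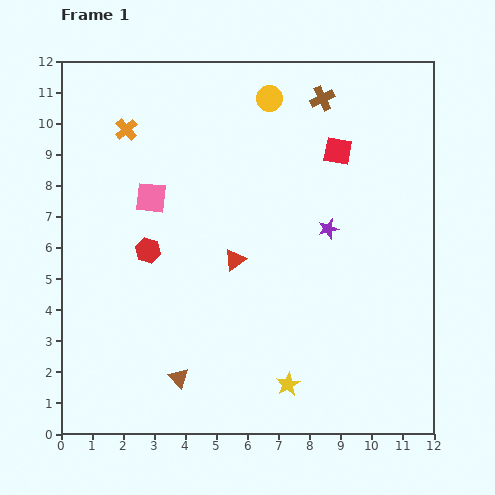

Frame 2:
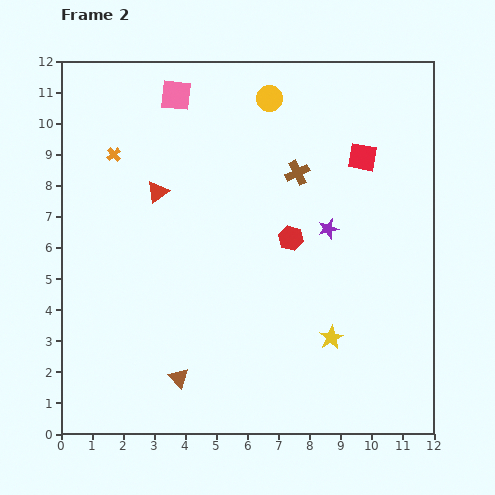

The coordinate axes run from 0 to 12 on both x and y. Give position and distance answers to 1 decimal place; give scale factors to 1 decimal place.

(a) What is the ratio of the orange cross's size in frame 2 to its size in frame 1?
0.6×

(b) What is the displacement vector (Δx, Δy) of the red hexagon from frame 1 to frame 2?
(4.6, 0.4)

The red hexagon was at (2.8, 5.9) in frame 1 and (7.4, 6.3) in frame 2.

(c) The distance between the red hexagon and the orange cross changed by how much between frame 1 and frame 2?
+2.3

Distance in frame 1: 4.0. Distance in frame 2: 6.3.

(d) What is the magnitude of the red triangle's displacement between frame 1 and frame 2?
3.3

The red triangle moved from (5.6, 5.6) to (3.1, 7.8), a distance of √(2.5² + 2.2²) ≈ 3.3.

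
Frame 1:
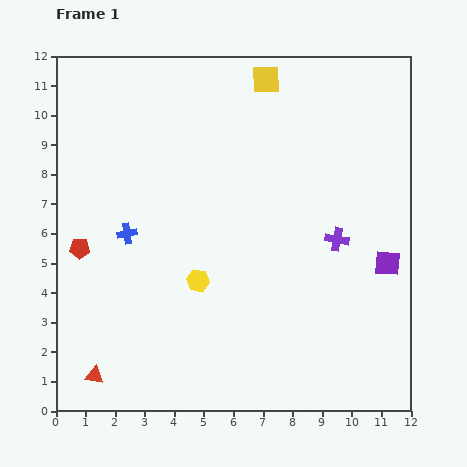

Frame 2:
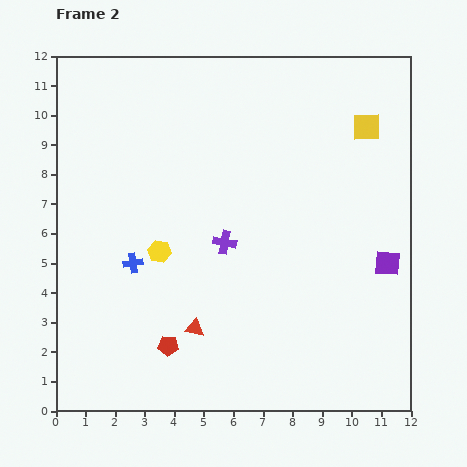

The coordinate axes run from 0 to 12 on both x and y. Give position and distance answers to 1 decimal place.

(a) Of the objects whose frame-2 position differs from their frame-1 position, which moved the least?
the blue cross

(moved 1.0)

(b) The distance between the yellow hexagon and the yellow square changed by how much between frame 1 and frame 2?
+1.0

Distance in frame 1: 7.2. Distance in frame 2: 8.2.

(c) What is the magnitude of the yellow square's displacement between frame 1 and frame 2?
3.8

The yellow square moved from (7.1, 11.2) to (10.5, 9.6), a distance of √(3.4² + 1.6²) ≈ 3.8.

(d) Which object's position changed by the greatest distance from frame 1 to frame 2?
the red pentagon

(moved 4.5; next 3.8)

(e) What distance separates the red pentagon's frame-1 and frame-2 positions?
4.5

The red pentagon moved from (0.8, 5.5) to (3.8, 2.2), a distance of √(3.0² + 3.3²) ≈ 4.5.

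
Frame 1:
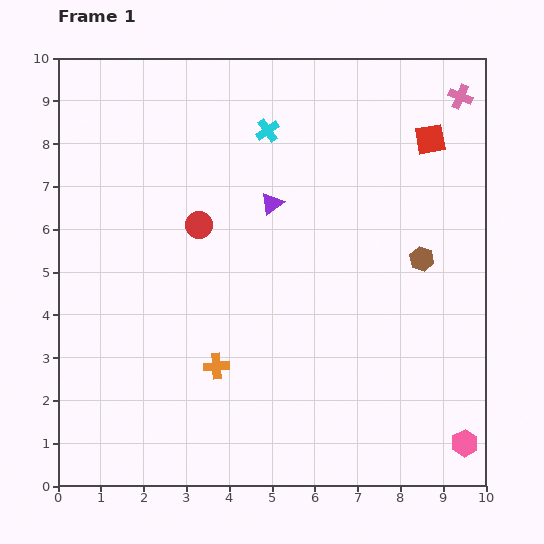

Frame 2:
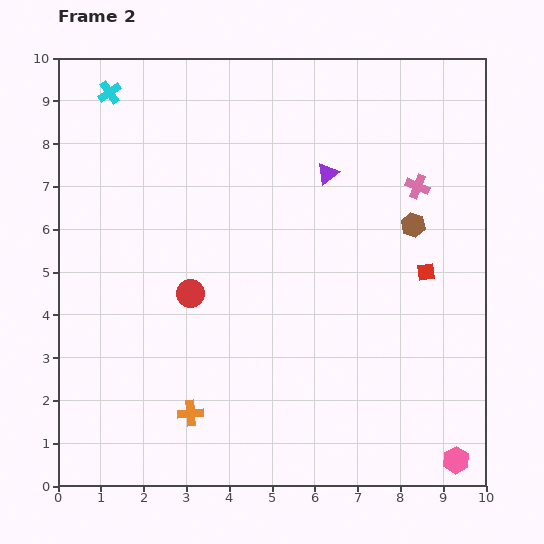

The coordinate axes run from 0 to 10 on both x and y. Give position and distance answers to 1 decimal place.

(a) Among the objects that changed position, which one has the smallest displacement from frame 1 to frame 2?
the pink hexagon

(moved 0.4)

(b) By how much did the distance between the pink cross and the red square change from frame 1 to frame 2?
+0.8

Distance in frame 1: 1.2. Distance in frame 2: 2.0.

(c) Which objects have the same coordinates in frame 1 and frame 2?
none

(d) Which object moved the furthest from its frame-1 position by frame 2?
the cyan cross

(moved 3.8; next 3.1)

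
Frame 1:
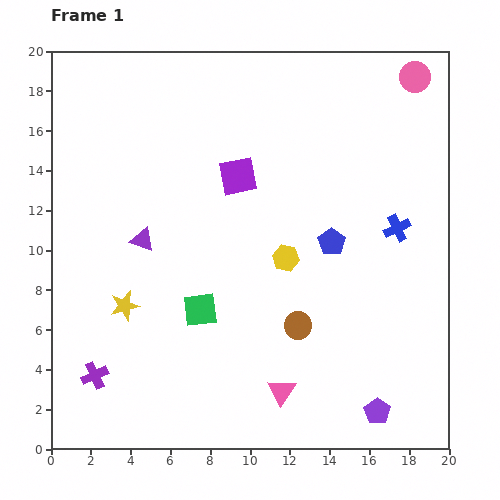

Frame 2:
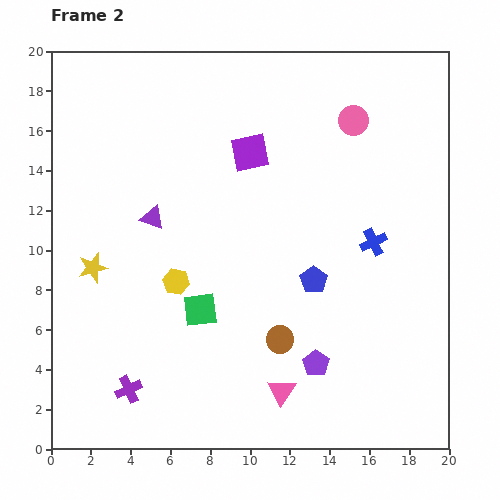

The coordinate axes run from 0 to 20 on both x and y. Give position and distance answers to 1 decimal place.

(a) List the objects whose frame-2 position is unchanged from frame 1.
the pink triangle, the green square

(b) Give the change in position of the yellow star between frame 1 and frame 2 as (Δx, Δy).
(-1.6, 1.9)

The yellow star was at (3.7, 7.2) in frame 1 and (2.1, 9.1) in frame 2.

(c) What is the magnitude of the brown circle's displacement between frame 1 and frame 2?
1.1

The brown circle moved from (12.4, 6.2) to (11.5, 5.5), a distance of √(0.9² + 0.7²) ≈ 1.1.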